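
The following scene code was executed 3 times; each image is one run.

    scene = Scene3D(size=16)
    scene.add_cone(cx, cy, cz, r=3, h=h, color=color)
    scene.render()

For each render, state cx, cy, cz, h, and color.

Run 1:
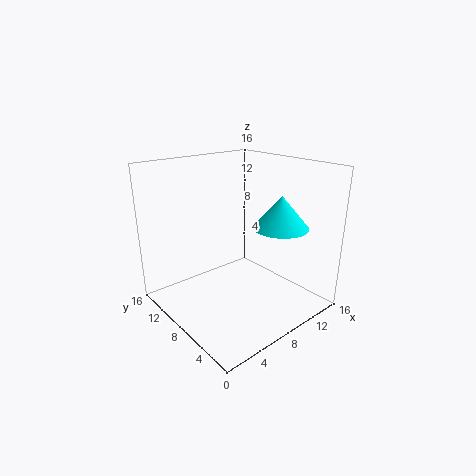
cx = 11, cy = 4.5, cz = 9.5, h = 3.5, color = 'cyan'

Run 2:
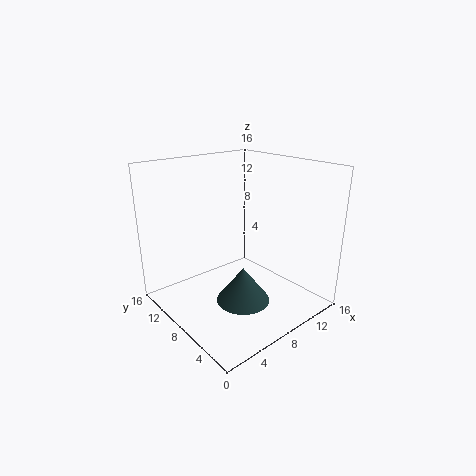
cx = 7.5, cy = 6.5, cz = 1, h = 4, color = 'darkslategray'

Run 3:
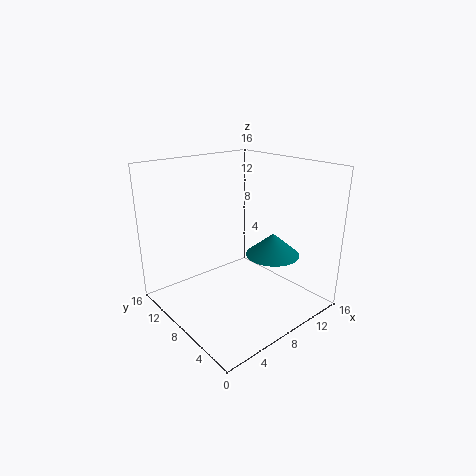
cx = 11, cy = 5.5, cz = 6, h = 2.5, color = 'teal'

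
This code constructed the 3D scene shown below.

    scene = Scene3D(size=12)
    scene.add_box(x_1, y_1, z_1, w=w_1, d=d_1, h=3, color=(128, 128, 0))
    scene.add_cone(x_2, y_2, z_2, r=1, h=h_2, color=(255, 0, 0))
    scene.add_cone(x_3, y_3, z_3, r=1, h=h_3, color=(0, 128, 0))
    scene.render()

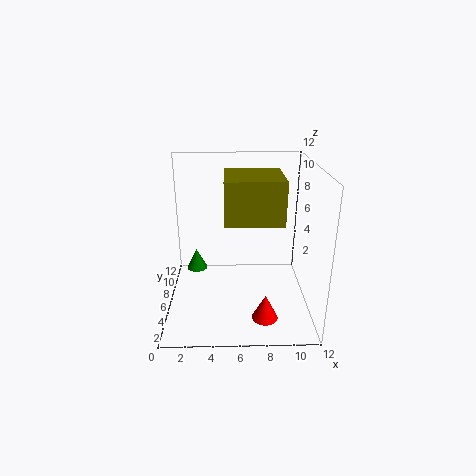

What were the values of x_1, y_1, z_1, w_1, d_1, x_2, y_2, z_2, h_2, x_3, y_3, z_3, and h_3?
x_1 = 5, y_1 = 1, z_1 = 9, w_1 = 4, d_1 = 4, x_2 = 8, y_2 = 2, z_2 = 1, h_2 = 2, x_3 = 2, y_3 = 10, z_3 = 1, h_3 = 2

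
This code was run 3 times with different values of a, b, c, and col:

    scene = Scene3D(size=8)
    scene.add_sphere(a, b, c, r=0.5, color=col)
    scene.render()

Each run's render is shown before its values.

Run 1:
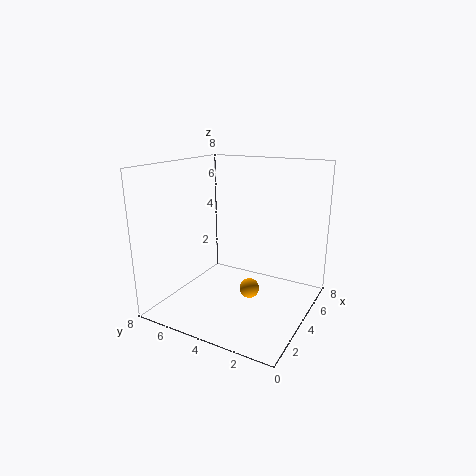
a = 2.5
b = 2.5
c = 2
col = 'orange'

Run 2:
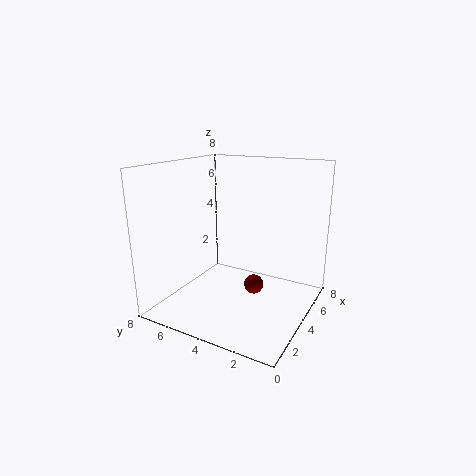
a = 3
b = 2.5
c = 2
col = 'maroon'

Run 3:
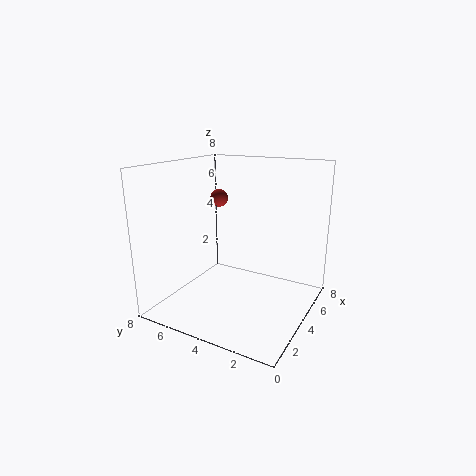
a = 4.5
b = 5.5
c = 6
col = 'brown'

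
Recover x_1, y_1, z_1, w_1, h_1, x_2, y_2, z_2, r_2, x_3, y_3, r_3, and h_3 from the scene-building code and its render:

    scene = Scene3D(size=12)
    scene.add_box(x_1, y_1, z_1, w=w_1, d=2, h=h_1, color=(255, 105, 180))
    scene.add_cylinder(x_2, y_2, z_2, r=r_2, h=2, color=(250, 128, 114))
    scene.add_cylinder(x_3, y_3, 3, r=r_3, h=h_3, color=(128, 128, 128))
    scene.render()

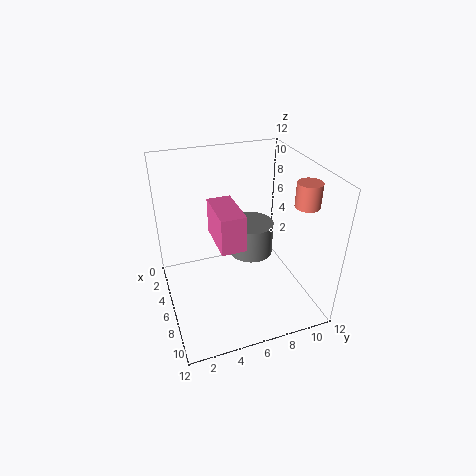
x_1 = 4, y_1 = 4, z_1 = 6, w_1 = 4, h_1 = 3, x_2 = 8, y_2 = 11, z_2 = 9, r_2 = 1, x_3 = 4, y_3 = 8, r_3 = 2, h_3 = 3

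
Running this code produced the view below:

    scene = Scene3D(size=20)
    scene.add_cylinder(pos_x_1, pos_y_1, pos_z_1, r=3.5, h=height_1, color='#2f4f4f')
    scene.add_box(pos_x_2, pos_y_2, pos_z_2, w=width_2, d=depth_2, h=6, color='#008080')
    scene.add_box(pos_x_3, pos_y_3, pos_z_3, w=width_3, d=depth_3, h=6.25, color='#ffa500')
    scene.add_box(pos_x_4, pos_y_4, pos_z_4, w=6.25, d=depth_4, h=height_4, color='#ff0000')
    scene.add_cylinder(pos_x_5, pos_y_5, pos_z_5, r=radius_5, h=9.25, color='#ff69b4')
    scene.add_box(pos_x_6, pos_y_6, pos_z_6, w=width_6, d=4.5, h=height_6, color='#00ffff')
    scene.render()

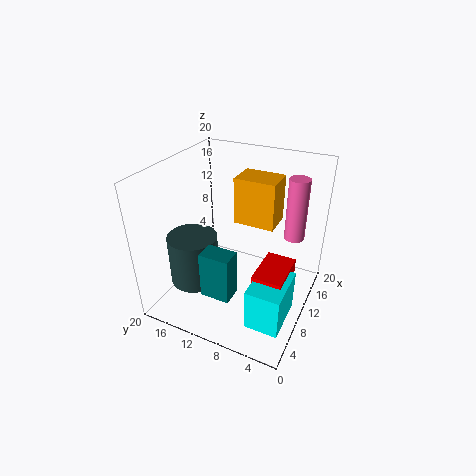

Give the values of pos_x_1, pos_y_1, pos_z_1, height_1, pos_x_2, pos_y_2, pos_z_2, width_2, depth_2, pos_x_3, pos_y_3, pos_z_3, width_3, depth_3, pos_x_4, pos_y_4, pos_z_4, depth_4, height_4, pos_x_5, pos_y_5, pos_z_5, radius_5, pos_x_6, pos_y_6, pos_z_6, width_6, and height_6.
pos_x_1 = 7.25; pos_y_1 = 15.75; pos_z_1 = 3; height_1 = 7.25; pos_x_2 = 1.5; pos_y_2 = 7.25; pos_z_2 = 6.25; width_2 = 2.5; depth_2 = 3.75; pos_x_3 = 9.75; pos_y_3 = 5; pos_z_3 = 12.5; width_3 = 4; depth_3 = 5.5; pos_x_4 = 5.5; pos_y_4 = 2; pos_z_4 = 2.5; depth_4 = 4; height_4 = 5.25; pos_x_5 = 16.25; pos_y_5 = 3.75; pos_z_5 = 8.25; radius_5 = 1.5; pos_x_6 = 3; pos_y_6 = 1.25; pos_z_6 = 1.5; width_6 = 6.5; height_6 = 5.75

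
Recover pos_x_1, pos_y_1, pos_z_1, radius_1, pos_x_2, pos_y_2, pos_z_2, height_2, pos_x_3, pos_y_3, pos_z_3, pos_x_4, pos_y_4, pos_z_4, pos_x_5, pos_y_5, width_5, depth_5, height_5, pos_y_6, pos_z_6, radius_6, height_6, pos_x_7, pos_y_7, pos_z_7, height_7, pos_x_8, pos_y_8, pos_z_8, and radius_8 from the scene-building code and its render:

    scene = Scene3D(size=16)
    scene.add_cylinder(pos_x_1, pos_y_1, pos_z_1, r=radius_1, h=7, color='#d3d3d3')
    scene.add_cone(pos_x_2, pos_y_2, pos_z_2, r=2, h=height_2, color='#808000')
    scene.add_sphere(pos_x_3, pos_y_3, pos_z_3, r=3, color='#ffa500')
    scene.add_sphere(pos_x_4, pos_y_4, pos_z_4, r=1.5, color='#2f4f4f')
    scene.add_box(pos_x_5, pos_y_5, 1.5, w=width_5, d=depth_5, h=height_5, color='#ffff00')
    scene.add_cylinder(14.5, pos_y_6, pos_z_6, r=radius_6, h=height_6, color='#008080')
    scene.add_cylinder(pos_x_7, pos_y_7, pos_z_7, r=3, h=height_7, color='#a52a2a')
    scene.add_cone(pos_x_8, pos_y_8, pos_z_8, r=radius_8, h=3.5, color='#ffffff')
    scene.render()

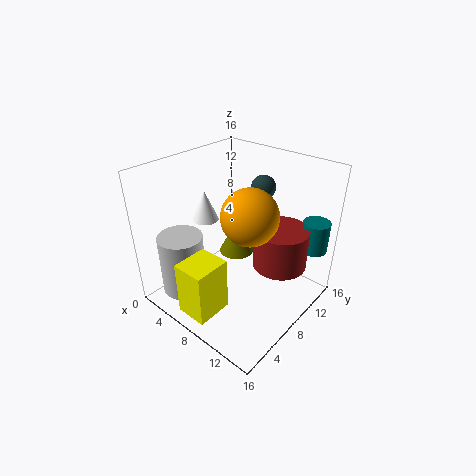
pos_x_1 = 3.5, pos_y_1 = 3.5, pos_z_1 = 1.5, radius_1 = 2.5, pos_x_2 = 6.5, pos_y_2 = 9.5, pos_z_2 = 5, height_2 = 4, pos_x_3 = 10, pos_y_3 = 7.5, pos_z_3 = 11.5, pos_x_4 = 6.5, pos_y_4 = 14.5, pos_z_4 = 11.5, pos_x_5 = 6, pos_y_5 = 0.5, width_5 = 3.5, depth_5 = 4, height_5 = 6, pos_y_6 = 13.5, pos_z_6 = 6.5, radius_6 = 1.5, height_6 = 3.5, pos_x_7 = 12, pos_y_7 = 10.5, pos_z_7 = 5, height_7 = 4.5, pos_x_8 = 3.5, pos_y_8 = 7.5, pos_z_8 = 9, radius_8 = 1.5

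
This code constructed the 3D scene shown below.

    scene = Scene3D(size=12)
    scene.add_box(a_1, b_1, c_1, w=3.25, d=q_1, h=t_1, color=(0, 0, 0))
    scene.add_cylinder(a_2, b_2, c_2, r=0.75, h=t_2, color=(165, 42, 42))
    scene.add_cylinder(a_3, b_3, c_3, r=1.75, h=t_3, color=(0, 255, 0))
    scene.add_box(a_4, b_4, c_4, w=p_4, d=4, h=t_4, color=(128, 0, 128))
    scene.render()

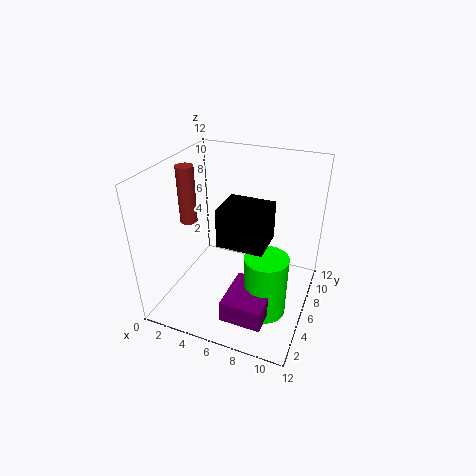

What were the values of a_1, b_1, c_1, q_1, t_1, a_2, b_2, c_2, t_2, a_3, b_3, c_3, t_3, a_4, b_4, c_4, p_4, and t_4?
a_1 = 6.25, b_1 = 1.5, c_1 = 8, q_1 = 2.75, t_1 = 2.75, a_2 = 1.25, b_2 = 6.25, c_2 = 6.5, t_2 = 5, a_3 = 9, b_3 = 4.5, c_3 = 0.5, t_3 = 5.25, a_4 = 6.5, b_4 = 1, c_4 = 1.5, p_4 = 3.25, t_4 = 1.75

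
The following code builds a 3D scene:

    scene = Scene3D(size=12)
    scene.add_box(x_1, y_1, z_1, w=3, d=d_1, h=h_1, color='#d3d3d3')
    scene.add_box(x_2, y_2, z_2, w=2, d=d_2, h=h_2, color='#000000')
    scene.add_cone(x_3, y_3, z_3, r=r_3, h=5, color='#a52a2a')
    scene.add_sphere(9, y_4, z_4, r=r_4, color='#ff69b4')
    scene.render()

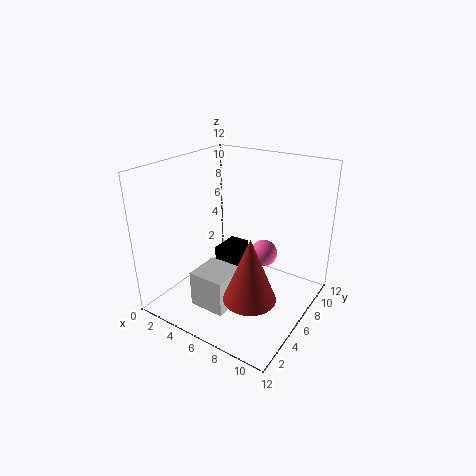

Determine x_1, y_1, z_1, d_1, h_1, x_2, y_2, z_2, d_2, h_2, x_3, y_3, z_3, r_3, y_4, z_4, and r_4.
x_1 = 4
y_1 = 2
z_1 = 1
d_1 = 3
h_1 = 3
x_2 = 2
y_2 = 8
z_2 = 1
d_2 = 3
h_2 = 2
x_3 = 9
y_3 = 3
z_3 = 3
r_3 = 2
y_4 = 5
z_4 = 6
r_4 = 1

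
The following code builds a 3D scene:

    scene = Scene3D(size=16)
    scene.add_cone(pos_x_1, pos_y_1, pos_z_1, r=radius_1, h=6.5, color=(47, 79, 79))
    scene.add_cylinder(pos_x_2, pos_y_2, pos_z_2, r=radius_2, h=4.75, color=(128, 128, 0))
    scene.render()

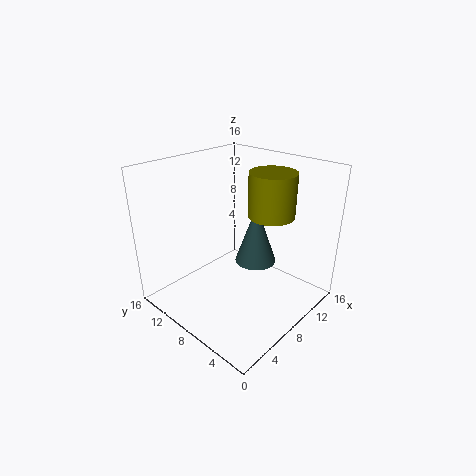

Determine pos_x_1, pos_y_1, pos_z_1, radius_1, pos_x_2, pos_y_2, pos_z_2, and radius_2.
pos_x_1 = 9
pos_y_1 = 6.25
pos_z_1 = 5.5
radius_1 = 2.25
pos_x_2 = 10.25
pos_y_2 = 5.25
pos_z_2 = 10.75
radius_2 = 2.5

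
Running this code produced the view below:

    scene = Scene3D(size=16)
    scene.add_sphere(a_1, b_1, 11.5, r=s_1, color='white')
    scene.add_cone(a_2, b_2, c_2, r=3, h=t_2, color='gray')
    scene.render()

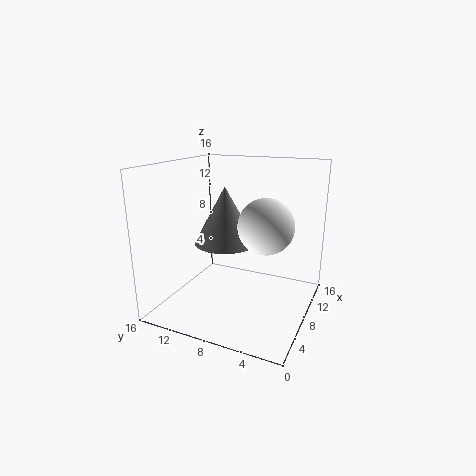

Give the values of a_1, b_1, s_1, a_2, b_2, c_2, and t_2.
a_1 = 3; b_1 = 3; s_1 = 2.5; a_2 = 4; b_2 = 7.5; c_2 = 9; t_2 = 5.5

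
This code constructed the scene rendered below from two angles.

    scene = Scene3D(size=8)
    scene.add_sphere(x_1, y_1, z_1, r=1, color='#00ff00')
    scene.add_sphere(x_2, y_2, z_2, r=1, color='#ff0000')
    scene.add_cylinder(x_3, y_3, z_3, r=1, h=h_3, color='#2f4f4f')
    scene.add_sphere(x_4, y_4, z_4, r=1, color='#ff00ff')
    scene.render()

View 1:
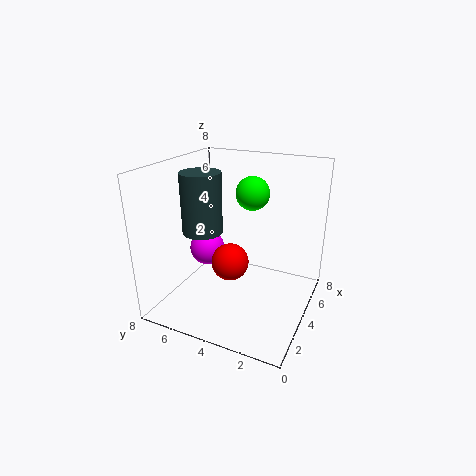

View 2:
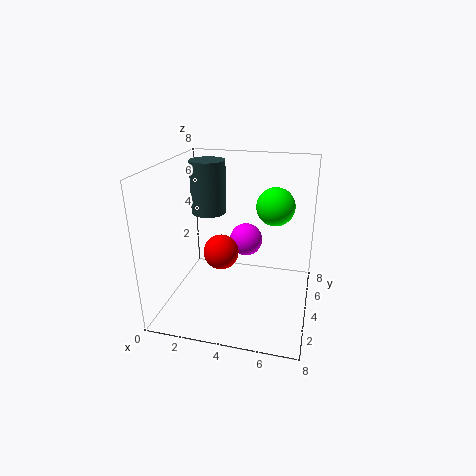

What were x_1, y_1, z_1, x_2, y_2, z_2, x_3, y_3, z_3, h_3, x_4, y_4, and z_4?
x_1 = 6
y_1 = 4
z_1 = 6
x_2 = 3
y_2 = 4
z_2 = 3
x_3 = 2
y_3 = 5
z_3 = 5
h_3 = 3
x_4 = 4
y_4 = 6
z_4 = 3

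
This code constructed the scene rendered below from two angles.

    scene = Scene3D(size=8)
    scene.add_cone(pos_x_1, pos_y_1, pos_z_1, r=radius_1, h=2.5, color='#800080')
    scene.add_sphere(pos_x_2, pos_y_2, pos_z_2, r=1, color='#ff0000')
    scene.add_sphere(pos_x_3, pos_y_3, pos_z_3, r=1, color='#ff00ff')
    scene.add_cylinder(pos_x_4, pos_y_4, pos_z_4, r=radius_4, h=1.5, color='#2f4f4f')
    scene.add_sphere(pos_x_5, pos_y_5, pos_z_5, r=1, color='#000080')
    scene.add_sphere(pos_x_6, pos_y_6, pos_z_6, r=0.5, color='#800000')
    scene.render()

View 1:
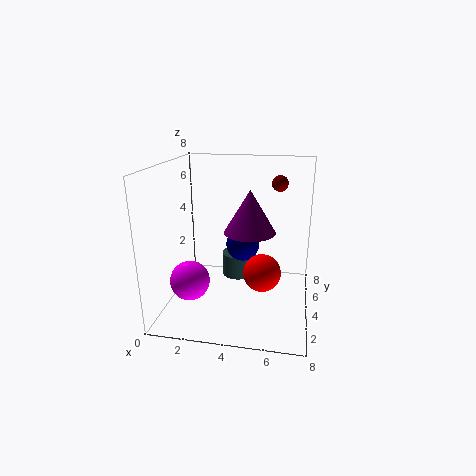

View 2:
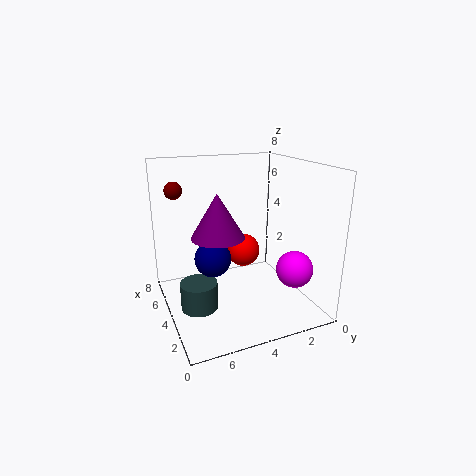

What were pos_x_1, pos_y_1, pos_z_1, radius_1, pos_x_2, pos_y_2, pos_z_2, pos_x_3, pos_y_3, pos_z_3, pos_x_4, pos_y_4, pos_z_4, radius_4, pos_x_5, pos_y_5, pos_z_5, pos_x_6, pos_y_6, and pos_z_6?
pos_x_1 = 4.5; pos_y_1 = 5; pos_z_1 = 4; radius_1 = 1.5; pos_x_2 = 5.5; pos_y_2 = 3; pos_z_2 = 2.5; pos_x_3 = 2; pos_y_3 = 1.5; pos_z_3 = 2.5; pos_x_4 = 3.5; pos_y_4 = 6.5; pos_z_4 = 0.5; radius_4 = 1; pos_x_5 = 4; pos_y_5 = 5.5; pos_z_5 = 3; pos_x_6 = 6; pos_y_6 = 7; pos_z_6 = 6.5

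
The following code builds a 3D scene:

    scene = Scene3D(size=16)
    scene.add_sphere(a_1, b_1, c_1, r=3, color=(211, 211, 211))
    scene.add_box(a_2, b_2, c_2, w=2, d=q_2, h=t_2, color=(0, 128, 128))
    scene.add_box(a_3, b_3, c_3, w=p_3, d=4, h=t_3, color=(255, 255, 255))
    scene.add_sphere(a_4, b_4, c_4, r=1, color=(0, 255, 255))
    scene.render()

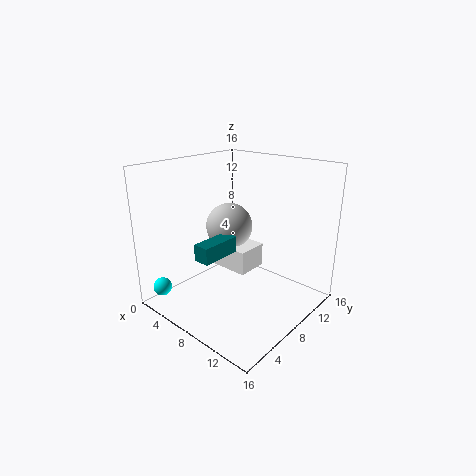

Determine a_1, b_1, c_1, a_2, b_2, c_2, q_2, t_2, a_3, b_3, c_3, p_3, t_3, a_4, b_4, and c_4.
a_1 = 3, b_1 = 12, c_1 = 7, a_2 = 4, b_2 = 5, c_2 = 5, q_2 = 5, t_2 = 2, a_3 = 2, b_3 = 10, c_3 = 2, p_3 = 5, t_3 = 3, a_4 = 3, b_4 = 1, c_4 = 3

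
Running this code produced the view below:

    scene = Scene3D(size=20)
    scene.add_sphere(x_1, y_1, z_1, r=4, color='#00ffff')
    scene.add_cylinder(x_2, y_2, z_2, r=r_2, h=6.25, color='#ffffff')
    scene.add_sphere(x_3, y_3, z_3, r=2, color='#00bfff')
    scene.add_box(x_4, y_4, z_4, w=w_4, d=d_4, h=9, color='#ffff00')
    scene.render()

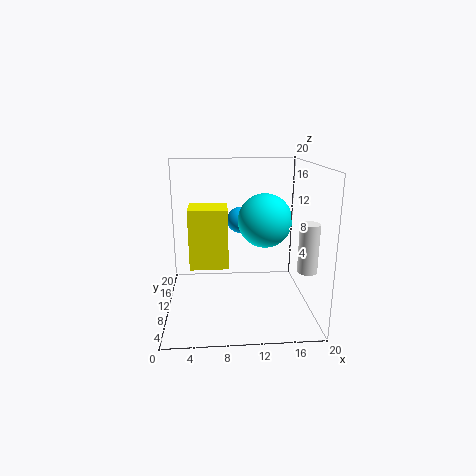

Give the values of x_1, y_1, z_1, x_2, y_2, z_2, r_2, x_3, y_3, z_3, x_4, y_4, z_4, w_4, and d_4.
x_1 = 14.25, y_1 = 13.25, z_1 = 11.5, x_2 = 18.25, y_2 = 4.25, z_2 = 7.25, r_2 = 1.25, x_3 = 10.75, y_3 = 15.75, z_3 = 11, x_4 = 3, y_4 = 11.75, z_4 = 4.5, w_4 = 5.75, d_4 = 5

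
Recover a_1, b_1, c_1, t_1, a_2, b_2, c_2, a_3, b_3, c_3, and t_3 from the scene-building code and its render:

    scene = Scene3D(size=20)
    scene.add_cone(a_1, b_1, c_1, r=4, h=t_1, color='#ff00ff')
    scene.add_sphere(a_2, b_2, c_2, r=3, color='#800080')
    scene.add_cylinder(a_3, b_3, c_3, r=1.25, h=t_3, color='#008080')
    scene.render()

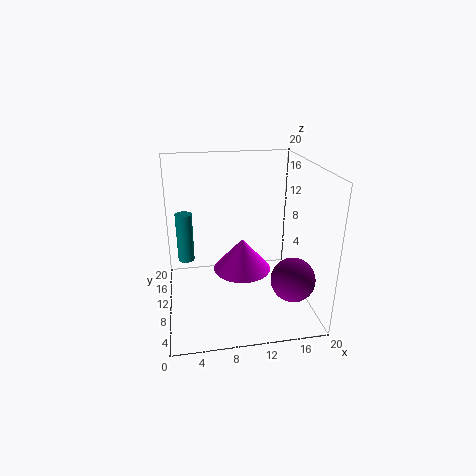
a_1 = 10.5
b_1 = 9.5
c_1 = 5.5
t_1 = 4.5
a_2 = 16.75
b_2 = 5.5
c_2 = 5.25
a_3 = 2.75
b_3 = 15.25
c_3 = 4.5
t_3 = 7.5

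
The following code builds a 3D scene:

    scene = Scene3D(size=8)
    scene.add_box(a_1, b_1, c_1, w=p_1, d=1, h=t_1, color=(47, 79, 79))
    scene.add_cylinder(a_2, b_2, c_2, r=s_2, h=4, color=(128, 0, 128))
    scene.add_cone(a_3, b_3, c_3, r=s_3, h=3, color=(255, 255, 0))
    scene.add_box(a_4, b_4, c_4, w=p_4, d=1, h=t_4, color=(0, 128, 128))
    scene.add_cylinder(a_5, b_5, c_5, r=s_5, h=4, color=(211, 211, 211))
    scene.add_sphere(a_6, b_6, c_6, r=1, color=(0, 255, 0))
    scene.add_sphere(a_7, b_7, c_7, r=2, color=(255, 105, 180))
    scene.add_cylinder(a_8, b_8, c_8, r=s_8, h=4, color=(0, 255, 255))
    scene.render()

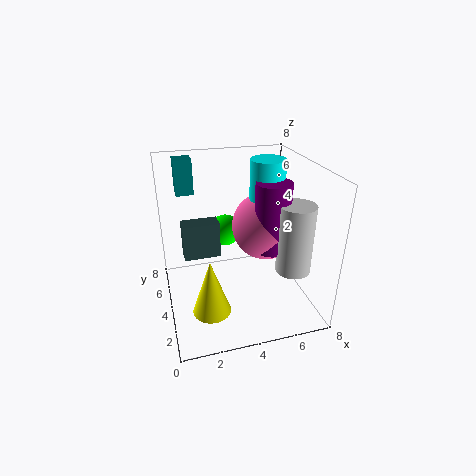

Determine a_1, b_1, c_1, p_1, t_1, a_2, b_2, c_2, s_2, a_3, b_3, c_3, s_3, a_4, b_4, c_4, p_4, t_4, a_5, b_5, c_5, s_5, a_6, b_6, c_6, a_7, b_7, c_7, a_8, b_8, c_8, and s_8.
a_1 = 1; b_1 = 4; c_1 = 3; p_1 = 2; t_1 = 2; a_2 = 6; b_2 = 4; c_2 = 3; s_2 = 1; a_3 = 2; b_3 = 2; c_3 = 1; s_3 = 1; a_4 = 1; b_4 = 6; c_4 = 6; p_4 = 1; t_4 = 2; a_5 = 7; b_5 = 3; c_5 = 2; s_5 = 1; a_6 = 4; b_6 = 7; c_6 = 3; a_7 = 6; b_7 = 5; c_7 = 4; a_8 = 6; b_8 = 5; c_8 = 4; s_8 = 1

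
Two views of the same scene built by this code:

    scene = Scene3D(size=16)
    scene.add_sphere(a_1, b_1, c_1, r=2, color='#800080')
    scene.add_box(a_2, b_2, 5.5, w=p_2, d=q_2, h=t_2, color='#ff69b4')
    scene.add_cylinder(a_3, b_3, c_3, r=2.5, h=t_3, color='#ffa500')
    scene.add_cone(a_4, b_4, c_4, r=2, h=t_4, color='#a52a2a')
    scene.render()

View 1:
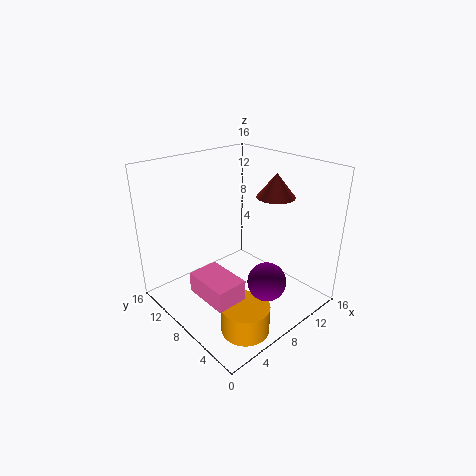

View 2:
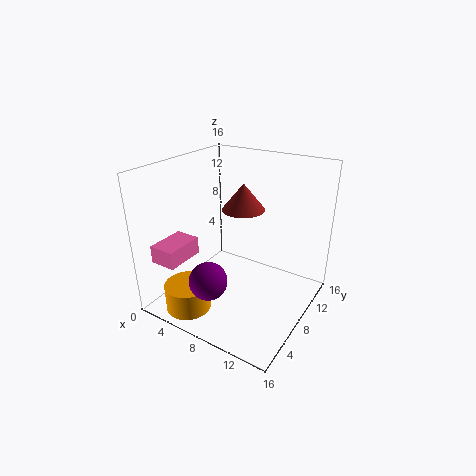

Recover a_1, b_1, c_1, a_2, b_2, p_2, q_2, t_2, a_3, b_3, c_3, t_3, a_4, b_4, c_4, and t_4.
a_1 = 7.5
b_1 = 3
c_1 = 5
a_2 = 0.5
b_2 = 2
p_2 = 3
q_2 = 4.5
t_2 = 2
a_3 = 4.5
b_3 = 3
c_3 = 0.5
t_3 = 3
a_4 = 10.5
b_4 = 5
c_4 = 13
t_4 = 2.5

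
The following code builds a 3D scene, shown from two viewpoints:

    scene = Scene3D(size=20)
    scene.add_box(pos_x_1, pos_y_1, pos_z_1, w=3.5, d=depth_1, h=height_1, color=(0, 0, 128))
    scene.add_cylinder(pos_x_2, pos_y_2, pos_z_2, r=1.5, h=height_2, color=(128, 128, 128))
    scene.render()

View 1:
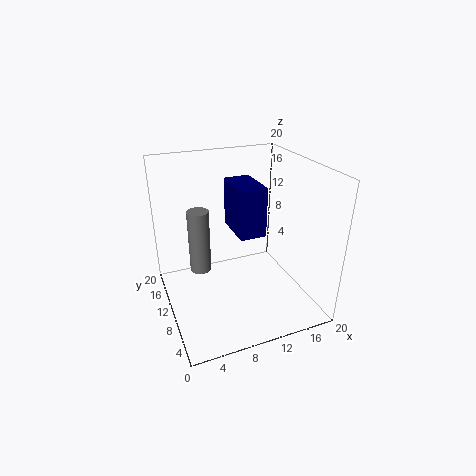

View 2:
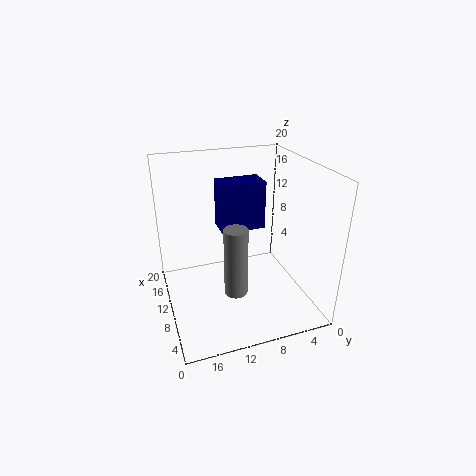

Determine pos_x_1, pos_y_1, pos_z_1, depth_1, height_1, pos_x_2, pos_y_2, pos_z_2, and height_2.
pos_x_1 = 9; pos_y_1 = 6.5; pos_z_1 = 11.5; depth_1 = 6; height_1 = 6.5; pos_x_2 = 5; pos_y_2 = 12; pos_z_2 = 5; height_2 = 9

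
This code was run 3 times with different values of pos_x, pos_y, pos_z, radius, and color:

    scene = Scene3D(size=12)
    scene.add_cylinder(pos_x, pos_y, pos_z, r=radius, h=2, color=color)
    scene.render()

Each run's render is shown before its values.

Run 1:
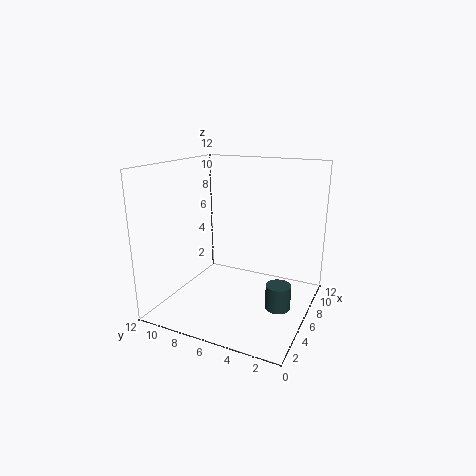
pos_x = 5; pos_y = 2; pos_z = 1; radius = 1; color = 'darkslategray'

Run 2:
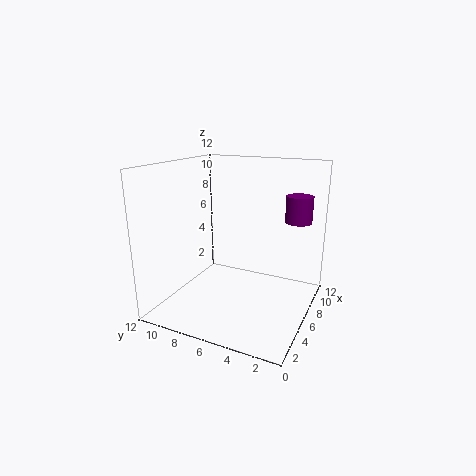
pos_x = 6; pos_y = 1; pos_z = 8; radius = 1; color = 'purple'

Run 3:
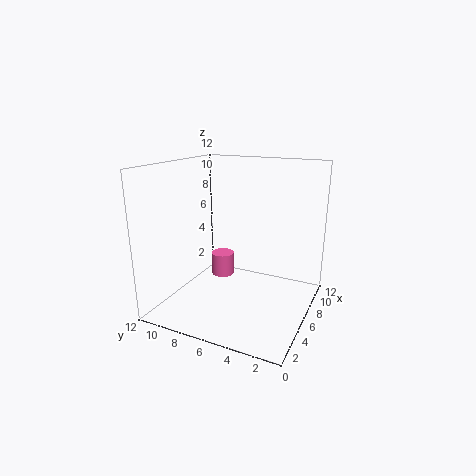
pos_x = 7; pos_y = 8; pos_z = 2; radius = 1; color = 'hotpink'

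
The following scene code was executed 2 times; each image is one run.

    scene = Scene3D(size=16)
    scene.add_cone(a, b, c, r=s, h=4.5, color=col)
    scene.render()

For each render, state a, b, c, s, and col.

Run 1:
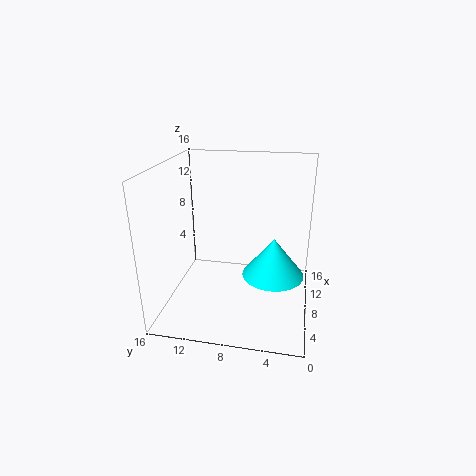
a = 8.5, b = 4, c = 3.5, s = 3.5, col = 'cyan'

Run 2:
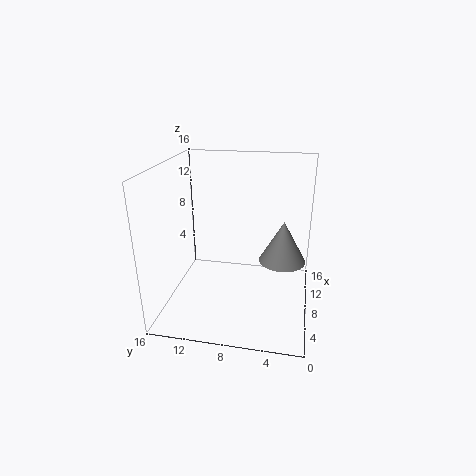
a = 7.5, b = 3, c = 6, s = 2.5, col = 'gray'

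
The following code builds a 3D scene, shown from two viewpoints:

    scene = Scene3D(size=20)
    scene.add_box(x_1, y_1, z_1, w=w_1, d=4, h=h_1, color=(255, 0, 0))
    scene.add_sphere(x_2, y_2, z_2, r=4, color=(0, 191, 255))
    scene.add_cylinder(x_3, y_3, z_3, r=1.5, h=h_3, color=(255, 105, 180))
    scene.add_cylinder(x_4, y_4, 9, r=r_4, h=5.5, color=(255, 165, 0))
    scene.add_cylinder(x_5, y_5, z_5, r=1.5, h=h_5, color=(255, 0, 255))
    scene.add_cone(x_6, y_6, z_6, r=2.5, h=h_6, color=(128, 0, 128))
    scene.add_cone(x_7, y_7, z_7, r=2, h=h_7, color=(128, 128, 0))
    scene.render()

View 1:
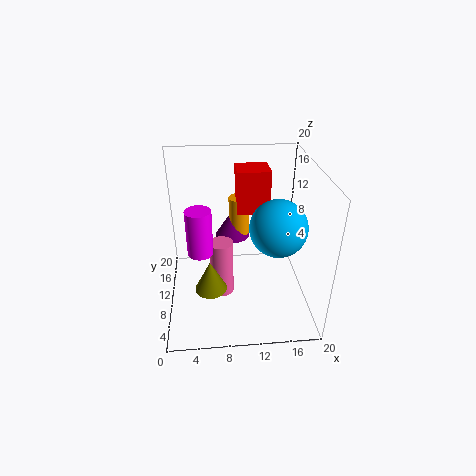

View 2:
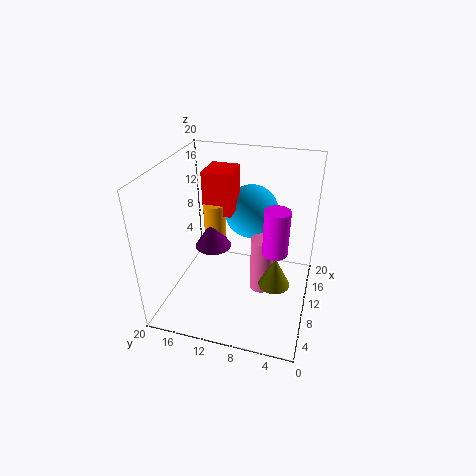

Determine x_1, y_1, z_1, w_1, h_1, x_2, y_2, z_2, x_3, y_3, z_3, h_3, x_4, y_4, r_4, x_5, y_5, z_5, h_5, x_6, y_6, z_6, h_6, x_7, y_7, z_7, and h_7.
x_1 = 10; y_1 = 11; z_1 = 13; w_1 = 4.5; h_1 = 6; x_2 = 15.5; y_2 = 9.5; z_2 = 11.5; x_3 = 7.5; y_3 = 6; z_3 = 4.5; h_3 = 7.5; x_4 = 10.5; y_4 = 13.5; r_4 = 1.5; x_5 = 5; y_5 = 4; z_5 = 12; h_5 = 5.5; x_6 = 9.5; y_6 = 13.5; z_6 = 8.5; h_6 = 4; x_7 = 6; y_7 = 4; z_7 = 6.5; h_7 = 4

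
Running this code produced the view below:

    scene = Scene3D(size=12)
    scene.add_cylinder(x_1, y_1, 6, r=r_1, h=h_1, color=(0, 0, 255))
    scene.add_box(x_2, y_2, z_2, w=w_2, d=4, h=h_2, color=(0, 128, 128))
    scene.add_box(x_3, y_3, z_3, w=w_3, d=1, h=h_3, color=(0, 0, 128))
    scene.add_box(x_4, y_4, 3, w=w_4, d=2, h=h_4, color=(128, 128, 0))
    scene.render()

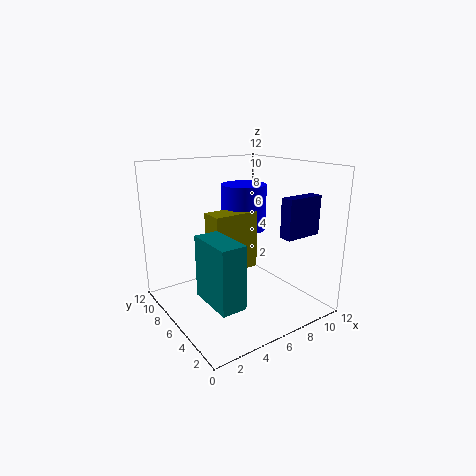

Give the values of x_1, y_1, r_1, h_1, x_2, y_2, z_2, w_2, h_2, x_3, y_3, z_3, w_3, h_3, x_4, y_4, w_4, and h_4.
x_1 = 8; y_1 = 8; r_1 = 2; h_1 = 4; x_2 = 2; y_2 = 2; z_2 = 2; w_2 = 2; h_2 = 5; x_3 = 7; y_3 = 1; z_3 = 7; w_3 = 3; h_3 = 3; x_4 = 4; y_4 = 6; w_4 = 4; h_4 = 5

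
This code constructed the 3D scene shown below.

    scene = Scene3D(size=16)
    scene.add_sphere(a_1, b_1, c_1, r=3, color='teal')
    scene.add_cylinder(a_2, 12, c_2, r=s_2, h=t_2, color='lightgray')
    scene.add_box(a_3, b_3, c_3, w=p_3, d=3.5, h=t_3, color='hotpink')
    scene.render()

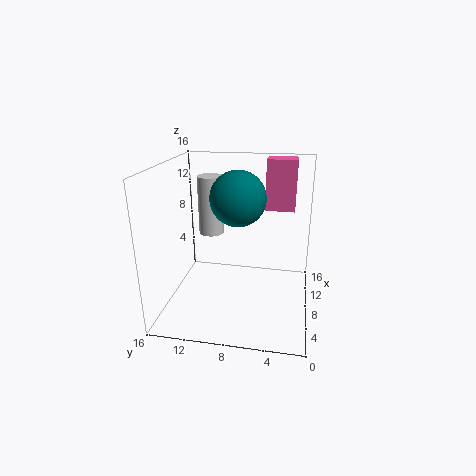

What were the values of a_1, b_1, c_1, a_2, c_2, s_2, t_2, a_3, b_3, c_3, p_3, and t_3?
a_1 = 8
b_1 = 8
c_1 = 12.5
a_2 = 11.5
c_2 = 7
s_2 = 1.5
t_2 = 7
a_3 = 12
b_3 = 2
c_3 = 10
p_3 = 2.5
t_3 = 6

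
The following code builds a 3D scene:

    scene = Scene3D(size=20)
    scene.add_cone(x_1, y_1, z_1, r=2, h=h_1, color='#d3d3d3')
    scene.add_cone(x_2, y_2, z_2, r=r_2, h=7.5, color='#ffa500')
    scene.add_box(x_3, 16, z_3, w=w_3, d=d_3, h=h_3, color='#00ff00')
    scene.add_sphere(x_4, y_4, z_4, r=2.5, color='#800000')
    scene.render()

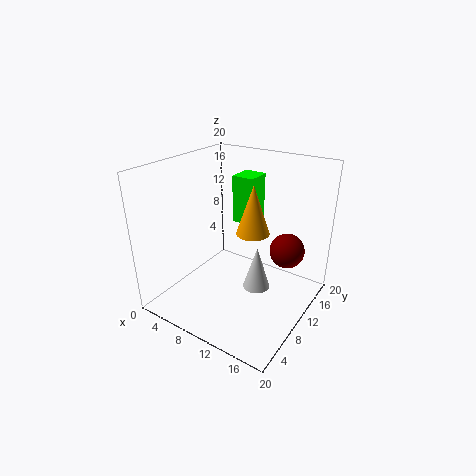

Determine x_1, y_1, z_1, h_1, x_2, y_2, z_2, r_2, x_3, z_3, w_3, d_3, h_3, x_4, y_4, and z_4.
x_1 = 12; y_1 = 12; z_1 = 1.5; h_1 = 6.5; x_2 = 10; y_2 = 14; z_2 = 9; r_2 = 2.5; x_3 = 5; z_3 = 9; w_3 = 3.5; d_3 = 4; h_3 = 7.5; x_4 = 15.5; y_4 = 14.5; z_4 = 7.5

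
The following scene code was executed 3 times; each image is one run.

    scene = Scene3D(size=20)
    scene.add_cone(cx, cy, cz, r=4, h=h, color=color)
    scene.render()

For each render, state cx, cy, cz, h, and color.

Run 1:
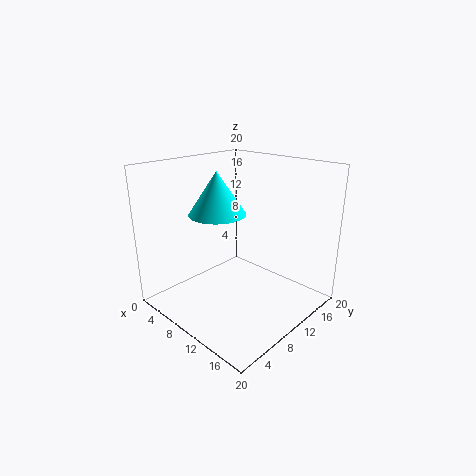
cx = 7; cy = 9; cz = 13; h = 6; color = 'cyan'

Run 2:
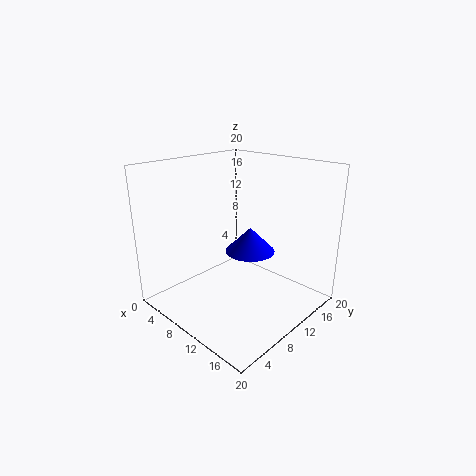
cx = 7; cy = 16; cz = 5; h = 4; color = 'blue'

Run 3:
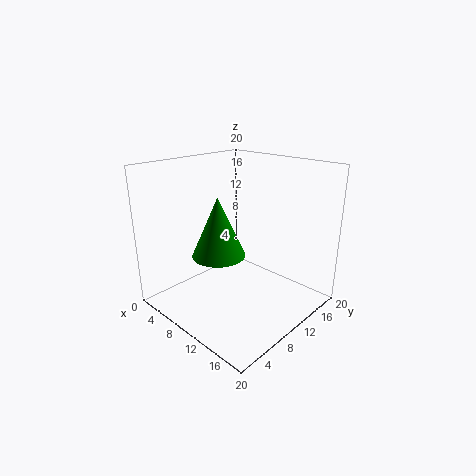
cx = 6; cy = 10; cz = 6; h = 9; color = 'green'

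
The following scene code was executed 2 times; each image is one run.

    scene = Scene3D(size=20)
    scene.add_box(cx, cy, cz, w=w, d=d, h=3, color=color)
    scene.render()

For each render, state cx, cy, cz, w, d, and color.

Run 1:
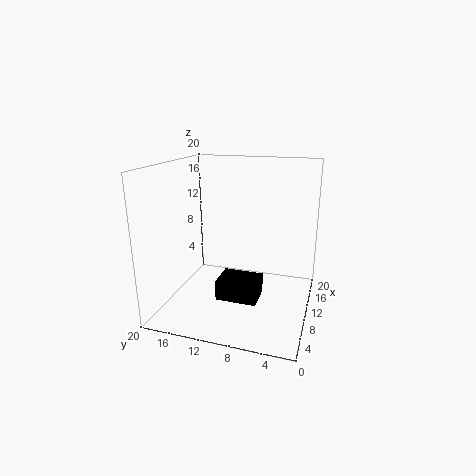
cx = 8.5
cy = 7
cz = 0.5
w = 4.5
d = 6
color = 'black'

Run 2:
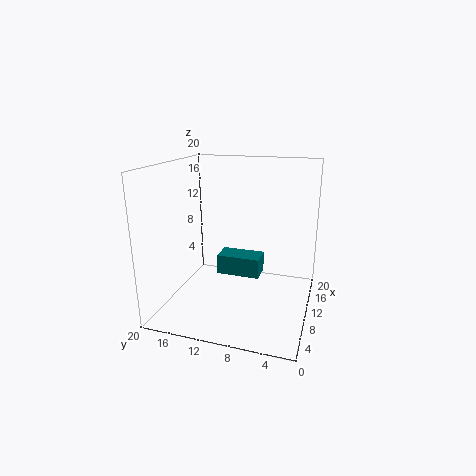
cx = 12
cy = 7.5
cz = 3
w = 3.5
d = 6.5
color = 'teal'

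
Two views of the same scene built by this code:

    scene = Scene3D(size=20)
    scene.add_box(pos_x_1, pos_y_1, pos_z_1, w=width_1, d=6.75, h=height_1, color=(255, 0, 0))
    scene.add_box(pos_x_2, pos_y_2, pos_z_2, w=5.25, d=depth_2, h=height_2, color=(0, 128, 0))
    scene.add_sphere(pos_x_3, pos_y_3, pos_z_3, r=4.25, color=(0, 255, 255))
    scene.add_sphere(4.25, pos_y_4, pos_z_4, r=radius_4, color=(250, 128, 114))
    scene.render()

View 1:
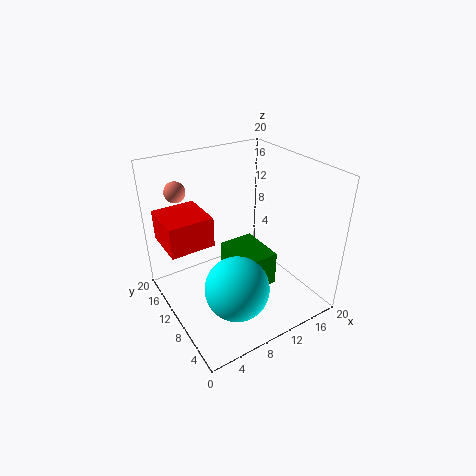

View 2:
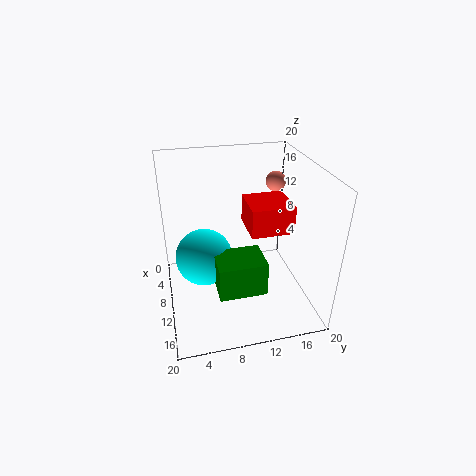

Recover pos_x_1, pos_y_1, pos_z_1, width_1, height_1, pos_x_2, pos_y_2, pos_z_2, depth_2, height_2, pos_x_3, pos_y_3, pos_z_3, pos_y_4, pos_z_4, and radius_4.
pos_x_1 = 1.25
pos_y_1 = 12.75
pos_z_1 = 8
width_1 = 6.5
height_1 = 4.5
pos_x_2 = 9
pos_y_2 = 6.5
pos_z_2 = 2.75
depth_2 = 6.75
height_2 = 5
pos_x_3 = 7
pos_y_3 = 5.5
pos_z_3 = 5.5
pos_y_4 = 17.25
pos_z_4 = 15.5
radius_4 = 1.5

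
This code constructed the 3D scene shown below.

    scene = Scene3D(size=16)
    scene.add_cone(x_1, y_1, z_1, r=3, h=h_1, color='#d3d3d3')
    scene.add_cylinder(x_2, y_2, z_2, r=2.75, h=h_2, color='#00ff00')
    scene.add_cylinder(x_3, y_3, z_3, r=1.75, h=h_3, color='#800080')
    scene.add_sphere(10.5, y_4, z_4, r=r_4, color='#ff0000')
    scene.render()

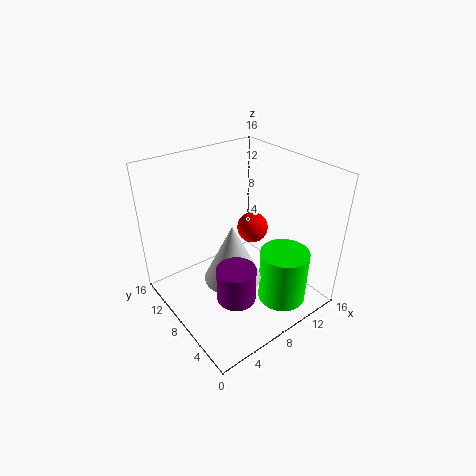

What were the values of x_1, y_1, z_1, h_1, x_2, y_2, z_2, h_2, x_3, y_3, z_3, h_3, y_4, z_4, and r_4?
x_1 = 5.75, y_1 = 6, z_1 = 5, h_1 = 6.25, x_2 = 11.5, y_2 = 4, z_2 = 0.5, h_2 = 6.25, x_3 = 3, y_3 = 1.75, z_3 = 6.75, h_3 = 3.25, y_4 = 8.5, z_4 = 8.25, r_4 = 1.75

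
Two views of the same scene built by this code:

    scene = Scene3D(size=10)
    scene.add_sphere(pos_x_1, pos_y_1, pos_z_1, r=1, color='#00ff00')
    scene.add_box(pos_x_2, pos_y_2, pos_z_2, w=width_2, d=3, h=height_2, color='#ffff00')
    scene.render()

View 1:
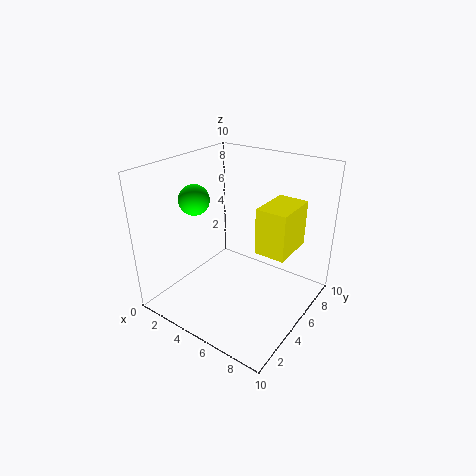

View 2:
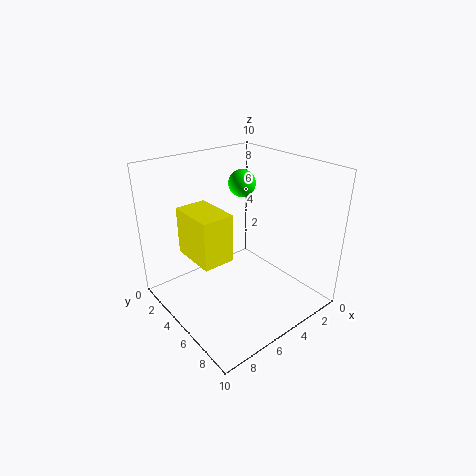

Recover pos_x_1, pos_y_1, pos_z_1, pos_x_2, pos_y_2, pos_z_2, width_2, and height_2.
pos_x_1 = 3
pos_y_1 = 3
pos_z_1 = 8
pos_x_2 = 7
pos_y_2 = 4
pos_z_2 = 5
width_2 = 2
height_2 = 3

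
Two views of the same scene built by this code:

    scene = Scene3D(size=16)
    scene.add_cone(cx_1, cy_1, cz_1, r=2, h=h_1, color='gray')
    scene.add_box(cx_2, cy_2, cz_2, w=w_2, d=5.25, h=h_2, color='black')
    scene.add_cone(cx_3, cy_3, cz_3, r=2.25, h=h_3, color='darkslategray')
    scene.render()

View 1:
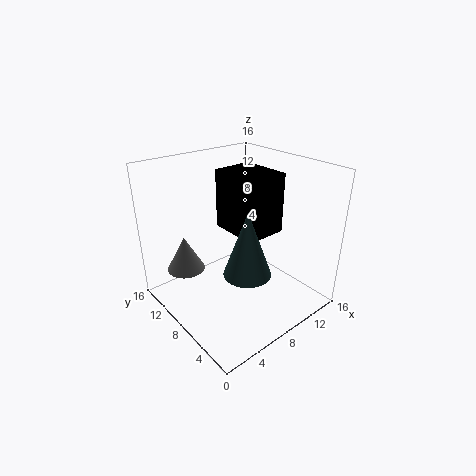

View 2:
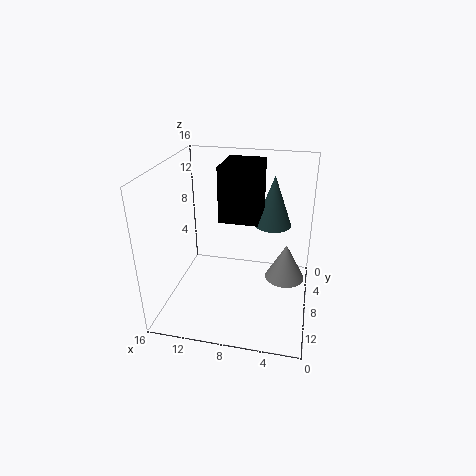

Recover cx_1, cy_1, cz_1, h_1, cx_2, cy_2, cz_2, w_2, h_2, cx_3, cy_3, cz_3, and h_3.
cx_1 = 2.5
cy_1 = 10.25
cz_1 = 5.25
h_1 = 3.75
cx_2 = 5.75
cy_2 = 3.5
cz_2 = 10
w_2 = 4.25
h_2 = 6
cx_3 = 4.75
cy_3 = 2.75
cz_3 = 7.5
h_3 = 6.25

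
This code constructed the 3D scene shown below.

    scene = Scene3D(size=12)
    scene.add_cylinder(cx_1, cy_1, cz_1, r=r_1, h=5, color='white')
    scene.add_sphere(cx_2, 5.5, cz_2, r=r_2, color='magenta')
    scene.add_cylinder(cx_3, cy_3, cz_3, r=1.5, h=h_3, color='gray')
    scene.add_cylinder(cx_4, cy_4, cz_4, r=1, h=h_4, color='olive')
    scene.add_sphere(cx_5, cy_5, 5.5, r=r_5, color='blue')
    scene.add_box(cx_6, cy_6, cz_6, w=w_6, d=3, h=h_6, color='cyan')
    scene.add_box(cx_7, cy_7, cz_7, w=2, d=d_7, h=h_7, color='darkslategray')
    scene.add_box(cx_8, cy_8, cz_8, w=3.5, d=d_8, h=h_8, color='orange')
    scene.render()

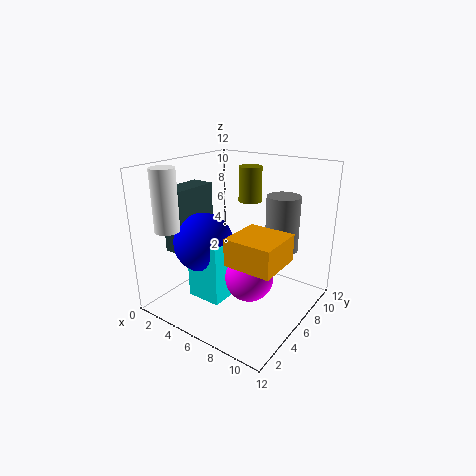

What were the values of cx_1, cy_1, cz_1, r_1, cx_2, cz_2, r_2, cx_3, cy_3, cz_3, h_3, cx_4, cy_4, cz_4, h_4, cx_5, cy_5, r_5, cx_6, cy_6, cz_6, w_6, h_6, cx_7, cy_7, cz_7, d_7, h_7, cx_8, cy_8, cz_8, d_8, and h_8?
cx_1 = 2, cy_1 = 2, cz_1 = 7, r_1 = 1, cx_2 = 7.5, cz_2 = 3, r_2 = 2, cx_3 = 8, cy_3 = 10, cz_3 = 4, h_3 = 5, cx_4 = 5.5, cy_4 = 8.5, cz_4 = 8.5, h_4 = 3, cx_5 = 3.5, cy_5 = 4.5, r_5 = 2.5, cx_6 = 3, cy_6 = 3, cz_6 = 1, w_6 = 3, h_6 = 5, cx_7 = 0.5, cy_7 = 3, cz_7 = 4.5, d_7 = 4, h_7 = 5.5, cx_8 = 8, cy_8 = 1.5, cz_8 = 6, d_8 = 3.5, h_8 = 2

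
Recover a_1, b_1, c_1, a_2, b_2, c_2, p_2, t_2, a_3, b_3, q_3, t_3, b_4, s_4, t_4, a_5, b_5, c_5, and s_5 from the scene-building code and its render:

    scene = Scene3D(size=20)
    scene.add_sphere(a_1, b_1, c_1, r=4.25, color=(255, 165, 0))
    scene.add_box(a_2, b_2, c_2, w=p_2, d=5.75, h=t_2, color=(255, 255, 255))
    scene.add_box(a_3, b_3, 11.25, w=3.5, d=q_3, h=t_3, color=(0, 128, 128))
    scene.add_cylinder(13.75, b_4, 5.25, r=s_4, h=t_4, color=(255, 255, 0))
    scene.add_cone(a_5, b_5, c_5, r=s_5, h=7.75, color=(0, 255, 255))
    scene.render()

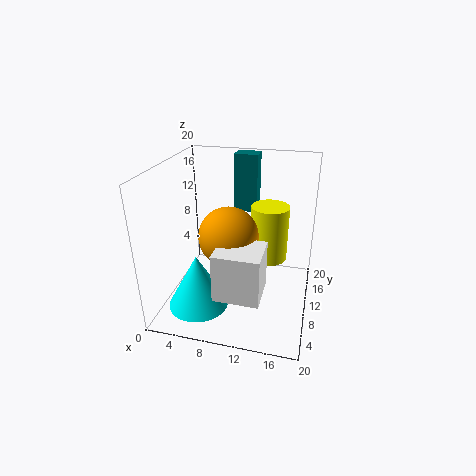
a_1 = 8.5; b_1 = 10.5; c_1 = 9.75; a_2 = 8; b_2 = 3.75; c_2 = 3.5; p_2 = 6.25; t_2 = 6.75; a_3 = 7.75; b_3 = 16.5; q_3 = 2.75; t_3 = 8.75; b_4 = 14; s_4 = 2.75; t_4 = 8.25; a_5 = 5; b_5 = 6.5; c_5 = 0.5; s_5 = 4.25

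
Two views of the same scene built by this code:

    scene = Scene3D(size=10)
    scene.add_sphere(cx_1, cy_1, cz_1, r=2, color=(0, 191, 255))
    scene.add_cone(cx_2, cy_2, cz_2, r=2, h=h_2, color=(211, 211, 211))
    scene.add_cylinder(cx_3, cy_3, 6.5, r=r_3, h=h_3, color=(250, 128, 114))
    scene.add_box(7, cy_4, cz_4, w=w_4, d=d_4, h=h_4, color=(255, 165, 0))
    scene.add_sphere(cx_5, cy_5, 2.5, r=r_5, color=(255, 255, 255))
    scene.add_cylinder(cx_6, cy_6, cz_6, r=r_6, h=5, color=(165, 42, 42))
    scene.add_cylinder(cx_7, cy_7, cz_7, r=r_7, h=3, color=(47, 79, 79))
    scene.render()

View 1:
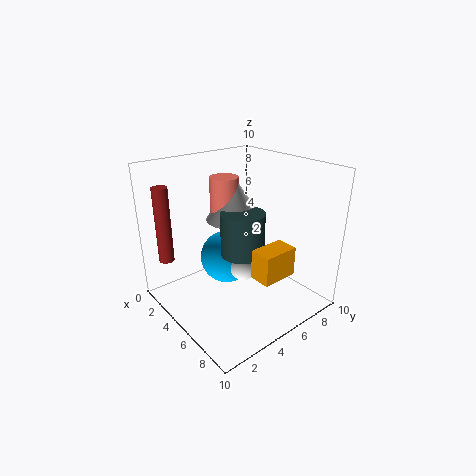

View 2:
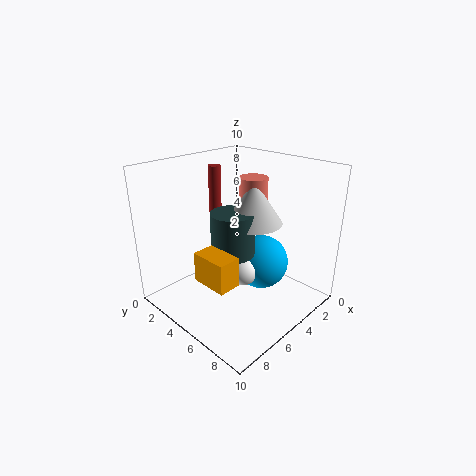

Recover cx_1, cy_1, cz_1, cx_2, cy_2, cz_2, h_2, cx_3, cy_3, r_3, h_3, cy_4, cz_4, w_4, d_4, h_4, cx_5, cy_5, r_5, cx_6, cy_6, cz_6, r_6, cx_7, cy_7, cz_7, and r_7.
cx_1 = 3
cy_1 = 5.5
cz_1 = 2.5
cx_2 = 4
cy_2 = 5.5
cz_2 = 6
h_2 = 3
cx_3 = 3.5
cy_3 = 5
r_3 = 1
h_3 = 2.5
cy_4 = 4.5
cz_4 = 3
w_4 = 1.5
d_4 = 2.5
h_4 = 2
cx_5 = 5
cy_5 = 5.5
r_5 = 1
cx_6 = 3
cy_6 = 0.5
cz_6 = 4
r_6 = 0.5
cx_7 = 5.5
cy_7 = 5
cz_7 = 4
r_7 = 1.5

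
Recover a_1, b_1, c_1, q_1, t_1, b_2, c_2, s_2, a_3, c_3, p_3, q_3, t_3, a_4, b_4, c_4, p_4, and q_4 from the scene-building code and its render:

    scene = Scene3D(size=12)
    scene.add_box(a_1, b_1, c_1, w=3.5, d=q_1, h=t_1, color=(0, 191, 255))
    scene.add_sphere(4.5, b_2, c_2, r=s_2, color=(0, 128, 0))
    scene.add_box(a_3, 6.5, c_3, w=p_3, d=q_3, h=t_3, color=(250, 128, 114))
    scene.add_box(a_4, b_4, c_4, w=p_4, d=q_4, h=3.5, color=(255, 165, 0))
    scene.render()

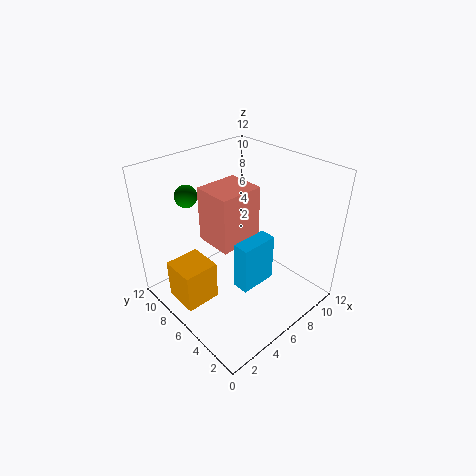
a_1 = 6, b_1 = 5, c_1 = 0.5, q_1 = 1.5, t_1 = 4.5, b_2 = 11, c_2 = 8.5, s_2 = 1, a_3 = 5, c_3 = 4.5, p_3 = 4, q_3 = 3.5, t_3 = 5, a_4 = 1, b_4 = 6.5, c_4 = 0.5, p_4 = 3, q_4 = 3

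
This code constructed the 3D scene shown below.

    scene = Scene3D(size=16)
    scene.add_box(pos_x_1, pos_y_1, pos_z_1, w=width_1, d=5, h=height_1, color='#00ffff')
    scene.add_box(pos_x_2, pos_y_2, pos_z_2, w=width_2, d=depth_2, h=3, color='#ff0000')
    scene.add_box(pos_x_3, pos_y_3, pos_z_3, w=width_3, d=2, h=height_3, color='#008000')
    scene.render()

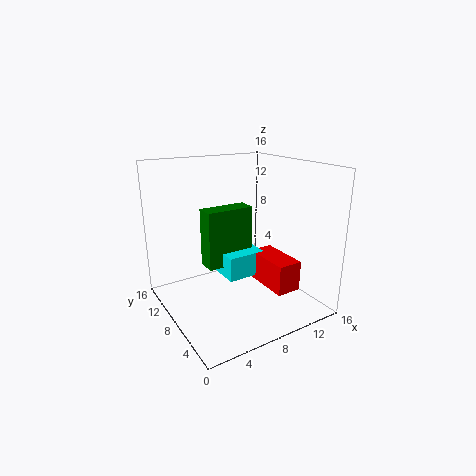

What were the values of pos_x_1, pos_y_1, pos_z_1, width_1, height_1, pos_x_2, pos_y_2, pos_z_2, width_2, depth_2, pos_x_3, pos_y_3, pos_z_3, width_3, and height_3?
pos_x_1 = 5; pos_y_1 = 4.5; pos_z_1 = 5; width_1 = 4; height_1 = 2.5; pos_x_2 = 8; pos_y_2 = 0.5; pos_z_2 = 4.5; width_2 = 2.5; depth_2 = 5; pos_x_3 = 3.5; pos_y_3 = 6; pos_z_3 = 6; width_3 = 5; height_3 = 6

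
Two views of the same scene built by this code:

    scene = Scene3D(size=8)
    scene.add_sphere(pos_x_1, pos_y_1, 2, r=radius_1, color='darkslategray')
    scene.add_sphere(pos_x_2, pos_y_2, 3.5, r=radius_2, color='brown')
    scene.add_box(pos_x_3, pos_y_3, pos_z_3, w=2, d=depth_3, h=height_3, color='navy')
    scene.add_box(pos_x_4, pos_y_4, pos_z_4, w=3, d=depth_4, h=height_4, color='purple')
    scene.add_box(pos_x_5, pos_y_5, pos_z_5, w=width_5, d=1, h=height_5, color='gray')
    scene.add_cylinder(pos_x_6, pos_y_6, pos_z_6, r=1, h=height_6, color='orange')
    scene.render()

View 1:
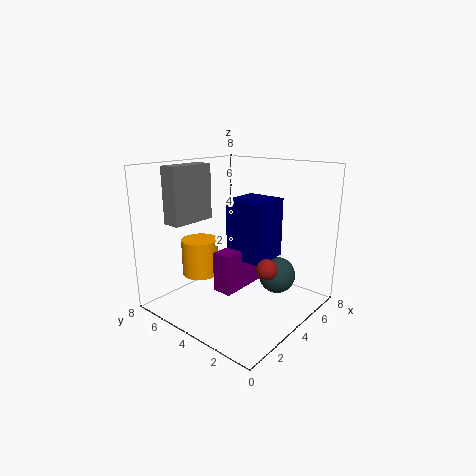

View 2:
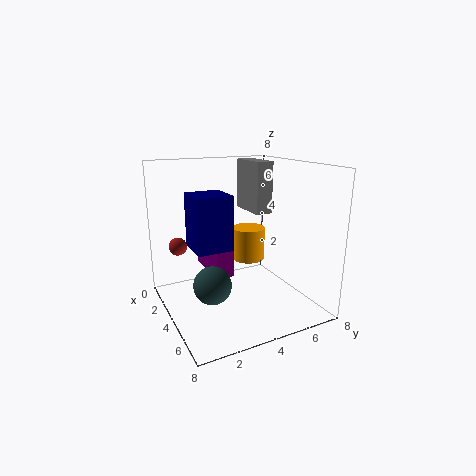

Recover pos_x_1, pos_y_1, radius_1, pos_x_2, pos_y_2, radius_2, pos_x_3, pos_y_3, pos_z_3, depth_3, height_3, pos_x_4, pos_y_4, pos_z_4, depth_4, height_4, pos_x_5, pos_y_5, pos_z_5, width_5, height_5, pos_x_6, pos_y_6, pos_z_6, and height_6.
pos_x_1 = 5, pos_y_1 = 2, radius_1 = 1, pos_x_2 = 2.5, pos_y_2 = 1, radius_2 = 0.5, pos_x_3 = 2.5, pos_y_3 = 1.5, pos_z_3 = 3.5, depth_3 = 2, height_3 = 3, pos_x_4 = 1.5, pos_y_4 = 2.5, pos_z_4 = 2, depth_4 = 1, height_4 = 2, pos_x_5 = 1, pos_y_5 = 5.5, pos_z_5 = 5, width_5 = 2.5, height_5 = 3, pos_x_6 = 2.5, pos_y_6 = 5.5, pos_z_6 = 2, height_6 = 2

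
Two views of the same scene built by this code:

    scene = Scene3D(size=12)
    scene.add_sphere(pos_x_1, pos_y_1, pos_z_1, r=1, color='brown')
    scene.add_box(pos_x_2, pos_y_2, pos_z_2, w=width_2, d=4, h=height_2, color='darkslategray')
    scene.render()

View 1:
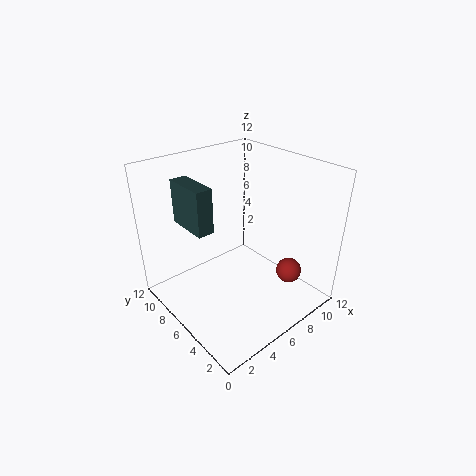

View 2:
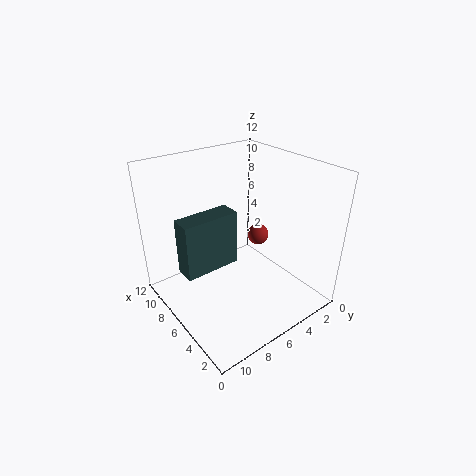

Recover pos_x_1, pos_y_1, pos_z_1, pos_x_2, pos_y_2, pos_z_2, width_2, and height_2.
pos_x_1 = 8
pos_y_1 = 2
pos_z_1 = 4
pos_x_2 = 3.5
pos_y_2 = 8
pos_z_2 = 6
width_2 = 1.5
height_2 = 4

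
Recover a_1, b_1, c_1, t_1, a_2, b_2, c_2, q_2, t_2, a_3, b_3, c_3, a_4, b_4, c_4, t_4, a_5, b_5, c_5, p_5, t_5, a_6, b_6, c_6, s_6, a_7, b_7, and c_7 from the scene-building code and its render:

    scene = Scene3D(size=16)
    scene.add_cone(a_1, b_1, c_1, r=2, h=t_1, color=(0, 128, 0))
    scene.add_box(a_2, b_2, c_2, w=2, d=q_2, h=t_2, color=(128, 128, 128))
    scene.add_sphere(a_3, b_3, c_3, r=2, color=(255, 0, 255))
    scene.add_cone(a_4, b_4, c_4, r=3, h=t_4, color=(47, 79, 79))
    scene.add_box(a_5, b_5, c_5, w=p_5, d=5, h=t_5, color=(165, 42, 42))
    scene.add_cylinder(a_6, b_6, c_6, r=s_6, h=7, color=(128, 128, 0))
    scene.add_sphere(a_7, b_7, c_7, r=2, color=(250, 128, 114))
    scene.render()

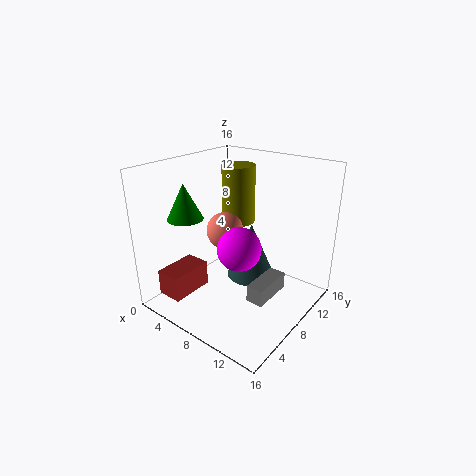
a_1 = 3; b_1 = 5; c_1 = 10; t_1 = 4; a_2 = 10; b_2 = 7; c_2 = 1; q_2 = 5; t_2 = 2; a_3 = 12; b_3 = 3; c_3 = 10; a_4 = 7; b_4 = 12; c_4 = 1; t_4 = 7; a_5 = 1; b_5 = 2; c_5 = 1; p_5 = 3; t_5 = 3; a_6 = 5; b_6 = 12; c_6 = 8; s_6 = 2; a_7 = 7; b_7 = 7; c_7 = 9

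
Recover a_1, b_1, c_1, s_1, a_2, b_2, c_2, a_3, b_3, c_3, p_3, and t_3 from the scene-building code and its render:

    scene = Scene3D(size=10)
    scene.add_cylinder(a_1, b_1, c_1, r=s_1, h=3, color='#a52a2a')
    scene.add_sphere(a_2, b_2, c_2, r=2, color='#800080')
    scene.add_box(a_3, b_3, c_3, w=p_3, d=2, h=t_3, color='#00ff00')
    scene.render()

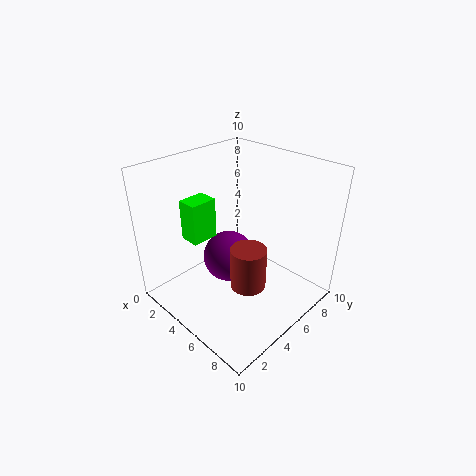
a_1 = 6.25
b_1 = 4.75
c_1 = 1.75
s_1 = 1.25
a_2 = 3
b_2 = 6
c_2 = 2
a_3 = 1.25
b_3 = 3
c_3 = 4.25
p_3 = 1.5
t_3 = 3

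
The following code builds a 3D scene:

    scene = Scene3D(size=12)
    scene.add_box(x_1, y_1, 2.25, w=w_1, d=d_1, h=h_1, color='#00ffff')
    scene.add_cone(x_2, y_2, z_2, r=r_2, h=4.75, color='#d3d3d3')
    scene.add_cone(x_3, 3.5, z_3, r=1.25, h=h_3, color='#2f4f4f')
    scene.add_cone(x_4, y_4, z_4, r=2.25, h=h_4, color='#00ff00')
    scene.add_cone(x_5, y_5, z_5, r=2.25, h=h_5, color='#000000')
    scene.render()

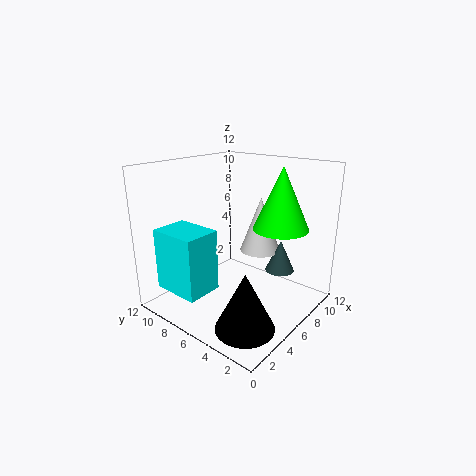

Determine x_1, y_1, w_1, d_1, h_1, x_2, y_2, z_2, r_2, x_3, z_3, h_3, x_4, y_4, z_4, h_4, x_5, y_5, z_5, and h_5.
x_1 = 0.75
y_1 = 6.25
w_1 = 3
d_1 = 4
h_1 = 5
x_2 = 8.5
y_2 = 5.5
z_2 = 4.25
r_2 = 1.75
x_3 = 8.75
z_3 = 2.75
h_3 = 2.75
x_4 = 7.75
y_4 = 3
z_4 = 7
h_4 = 5
x_5 = 2.5
y_5 = 2.5
z_5 = 0.75
h_5 = 4.5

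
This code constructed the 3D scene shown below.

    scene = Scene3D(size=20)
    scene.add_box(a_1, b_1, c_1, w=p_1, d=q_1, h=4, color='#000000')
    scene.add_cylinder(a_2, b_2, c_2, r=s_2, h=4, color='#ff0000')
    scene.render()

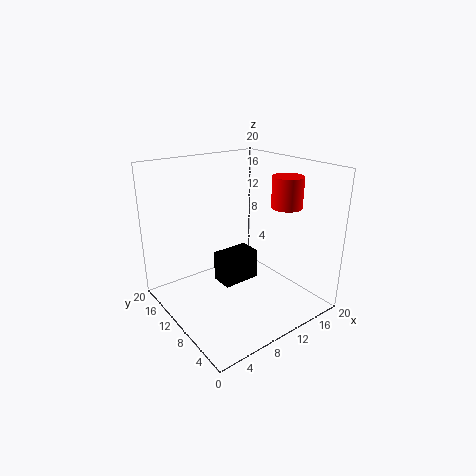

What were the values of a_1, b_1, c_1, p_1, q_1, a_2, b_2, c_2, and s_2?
a_1 = 6
b_1 = 7
c_1 = 5
p_1 = 5
q_1 = 3
a_2 = 14
b_2 = 5
c_2 = 15
s_2 = 2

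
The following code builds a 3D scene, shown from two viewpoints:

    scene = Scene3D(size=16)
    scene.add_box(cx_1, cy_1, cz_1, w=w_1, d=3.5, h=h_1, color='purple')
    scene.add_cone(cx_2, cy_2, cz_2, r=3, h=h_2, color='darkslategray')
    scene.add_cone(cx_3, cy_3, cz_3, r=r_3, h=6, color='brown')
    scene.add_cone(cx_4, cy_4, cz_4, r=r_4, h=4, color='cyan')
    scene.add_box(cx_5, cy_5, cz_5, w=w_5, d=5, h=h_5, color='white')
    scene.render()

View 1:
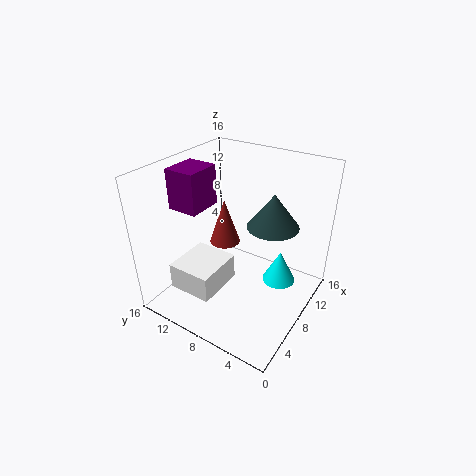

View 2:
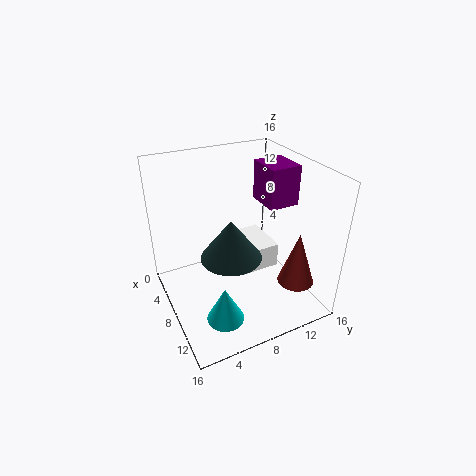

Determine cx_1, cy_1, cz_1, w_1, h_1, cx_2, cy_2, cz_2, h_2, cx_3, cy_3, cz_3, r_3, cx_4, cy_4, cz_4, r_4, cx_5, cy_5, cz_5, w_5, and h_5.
cx_1 = 5
cy_1 = 11.5
cz_1 = 11
w_1 = 4
h_1 = 4.5
cx_2 = 11.5
cy_2 = 5.5
cz_2 = 8.5
h_2 = 4
cx_3 = 12.5
cy_3 = 13
cz_3 = 3.5
r_3 = 2
cx_4 = 12
cy_4 = 4.5
cz_4 = 1
r_4 = 2
cx_5 = 2.5
cy_5 = 8.5
cz_5 = 2.5
w_5 = 5.5
h_5 = 3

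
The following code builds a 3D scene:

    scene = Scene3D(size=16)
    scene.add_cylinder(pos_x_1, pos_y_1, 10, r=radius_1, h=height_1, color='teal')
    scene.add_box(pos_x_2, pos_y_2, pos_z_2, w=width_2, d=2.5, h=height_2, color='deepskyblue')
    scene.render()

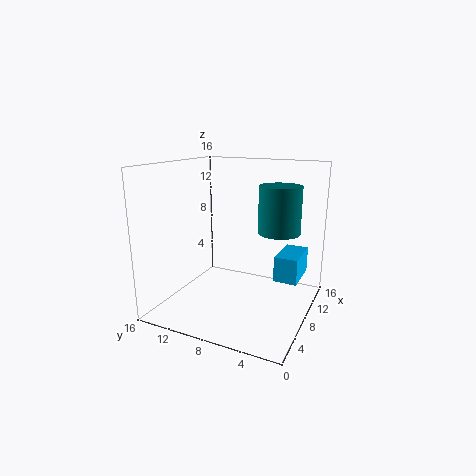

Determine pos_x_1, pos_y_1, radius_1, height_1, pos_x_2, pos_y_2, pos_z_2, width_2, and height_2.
pos_x_1 = 5.5; pos_y_1 = 2.5; radius_1 = 2; height_1 = 4.5; pos_x_2 = 7.25; pos_y_2 = 1; pos_z_2 = 4; width_2 = 4.5; height_2 = 2.75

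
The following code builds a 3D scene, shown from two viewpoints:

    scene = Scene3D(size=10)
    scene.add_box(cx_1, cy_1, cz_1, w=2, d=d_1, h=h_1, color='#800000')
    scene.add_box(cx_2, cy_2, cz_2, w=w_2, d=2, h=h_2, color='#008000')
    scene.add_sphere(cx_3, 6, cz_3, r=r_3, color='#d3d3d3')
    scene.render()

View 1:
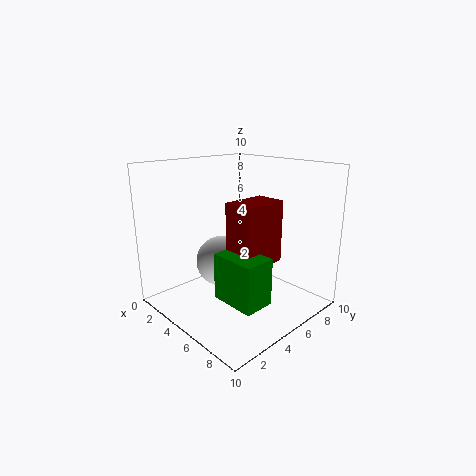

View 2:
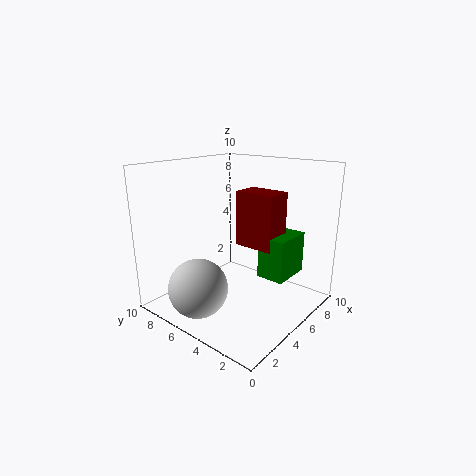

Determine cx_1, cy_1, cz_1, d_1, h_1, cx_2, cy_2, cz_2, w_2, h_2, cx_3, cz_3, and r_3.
cx_1 = 6; cy_1 = 3; cz_1 = 4; d_1 = 3; h_1 = 4; cx_2 = 6; cy_2 = 2; cz_2 = 2; w_2 = 3; h_2 = 3; cx_3 = 2; cz_3 = 2; r_3 = 2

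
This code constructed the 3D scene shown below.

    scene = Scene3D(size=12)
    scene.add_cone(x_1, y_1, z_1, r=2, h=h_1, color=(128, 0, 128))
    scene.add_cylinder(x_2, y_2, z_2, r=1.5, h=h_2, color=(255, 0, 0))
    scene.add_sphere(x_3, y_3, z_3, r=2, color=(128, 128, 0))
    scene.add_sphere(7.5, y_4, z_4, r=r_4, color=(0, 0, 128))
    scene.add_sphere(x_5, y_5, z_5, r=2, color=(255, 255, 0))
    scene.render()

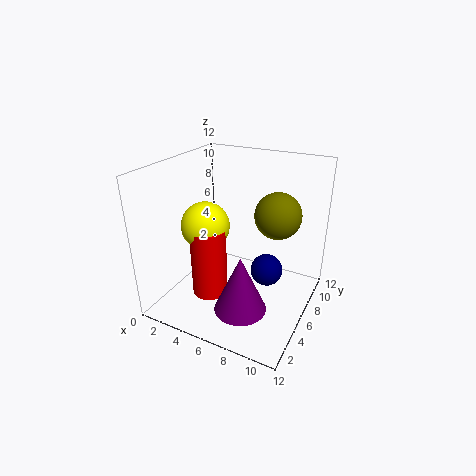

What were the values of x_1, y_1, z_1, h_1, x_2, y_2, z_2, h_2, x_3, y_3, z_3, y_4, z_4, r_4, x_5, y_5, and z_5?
x_1 = 8
y_1 = 2.5
z_1 = 2
h_1 = 4.5
x_2 = 4
y_2 = 4.5
z_2 = 1
h_2 = 6
x_3 = 8.5
y_3 = 8.5
z_3 = 7.5
y_4 = 9
z_4 = 1.5
r_4 = 1.5
x_5 = 3.5
y_5 = 5
z_5 = 7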